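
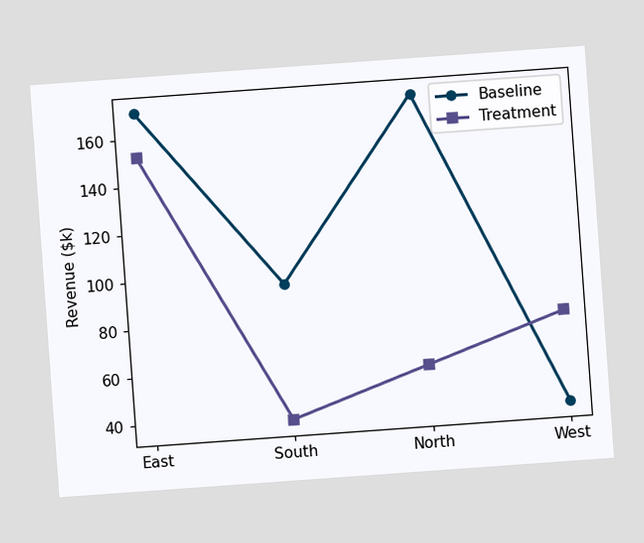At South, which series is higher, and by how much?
Baseline, by $57k

The chart is tilted about 4° counter-clockwise. At South, Baseline sits above the other line by $57k.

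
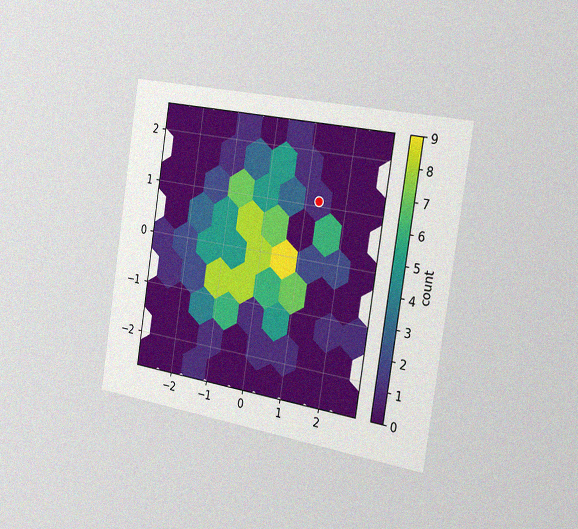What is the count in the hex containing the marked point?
1

The chart is tilted about 9° clockwise and viewed slightly from the right, with some photo noise. The marked hex reads 1 on the colorbar.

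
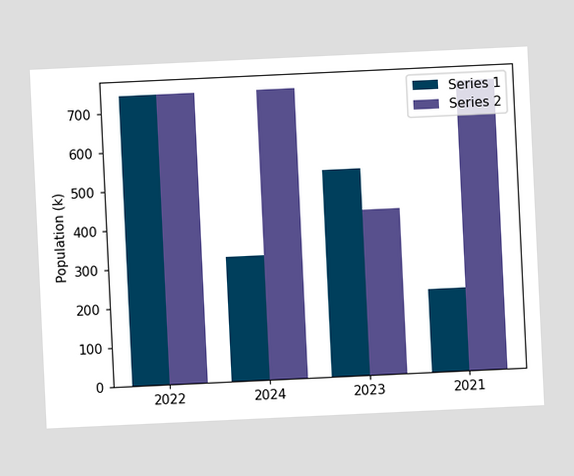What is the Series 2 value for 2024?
The chart is tilted about 3° counter-clockwise. The Series 2 bar at 2024 reaches 742k on the y-axis.

742k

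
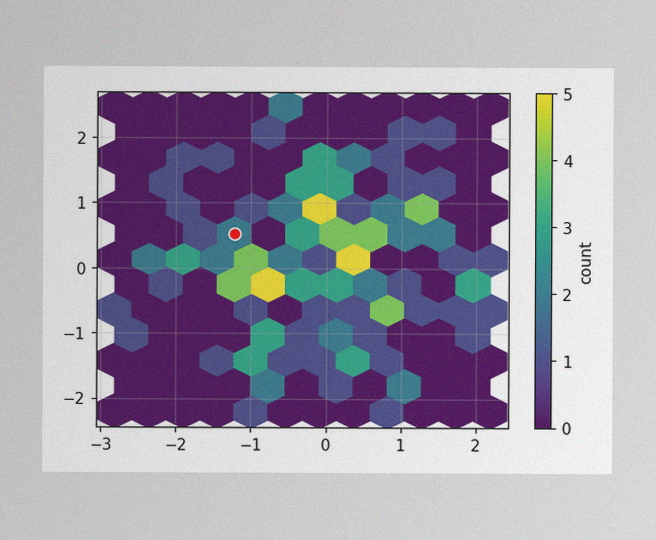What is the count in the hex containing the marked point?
2

The image has some photo noise and uneven lighting. The marked hex reads 2 on the colorbar.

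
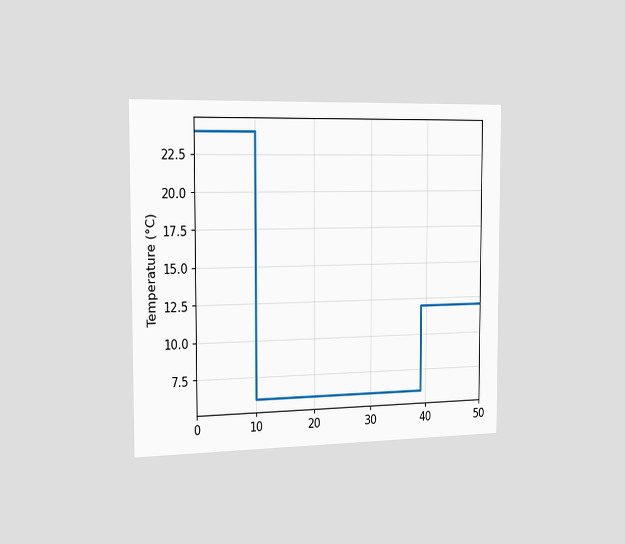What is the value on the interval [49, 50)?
The chart is viewed slightly from the left. On [49, 50) the step sits at 12°C.

12°C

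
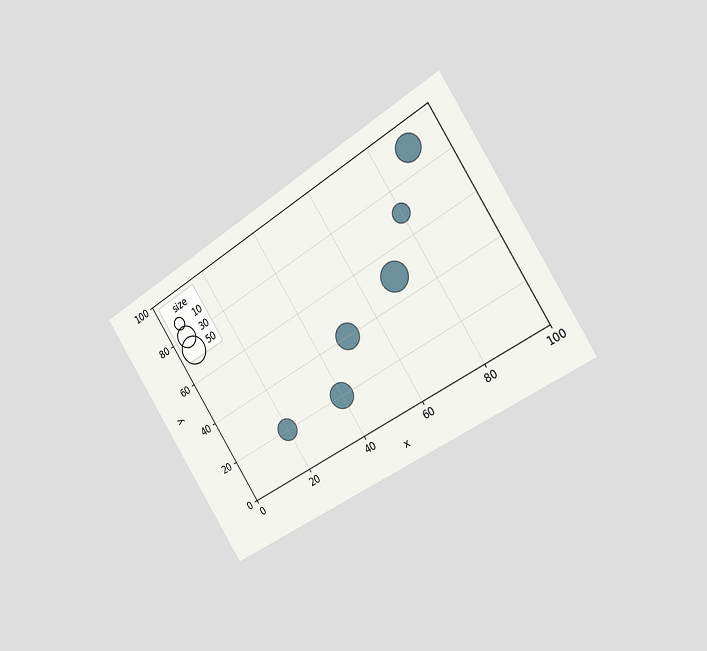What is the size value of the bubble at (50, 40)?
40

The chart is tilted about 32° counter-clockwise and viewed slightly from the right. Matching the bubble at (50, 40) against the size legend gives 40.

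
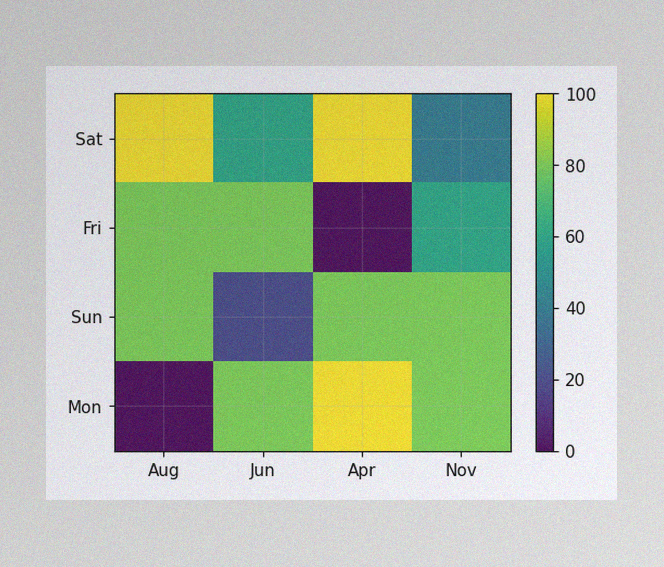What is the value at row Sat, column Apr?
The image has some photo noise and uneven lighting. Matching cell (Sat, Apr) against the colorbar gives 100.

100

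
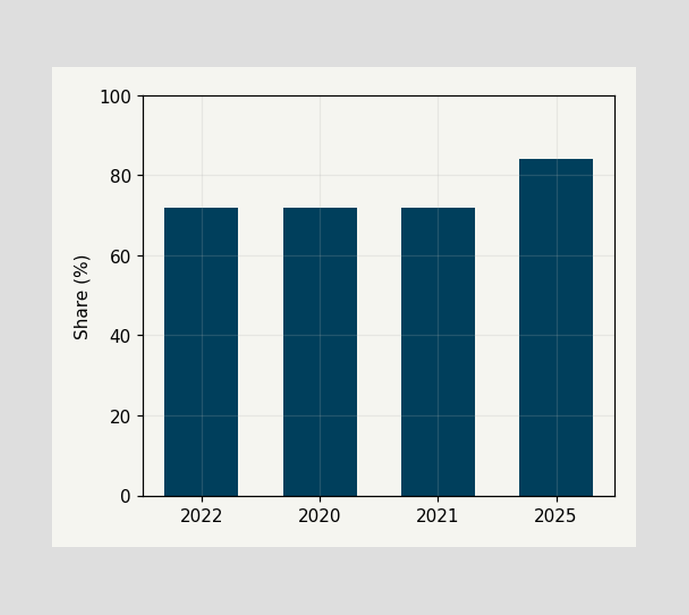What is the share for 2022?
72%

Reading along the chart's y-axis, the 2022 bar reaches 72%.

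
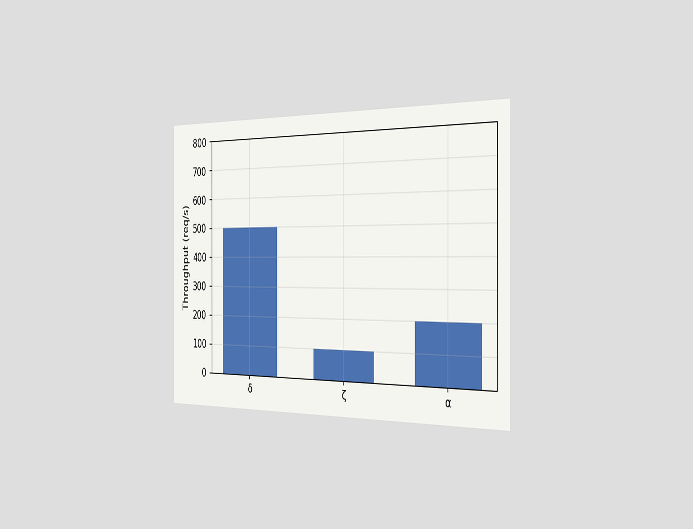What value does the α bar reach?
The chart is viewed slightly from the right. Reading along the chart's y-axis, the α bar reaches 200req/s.

200req/s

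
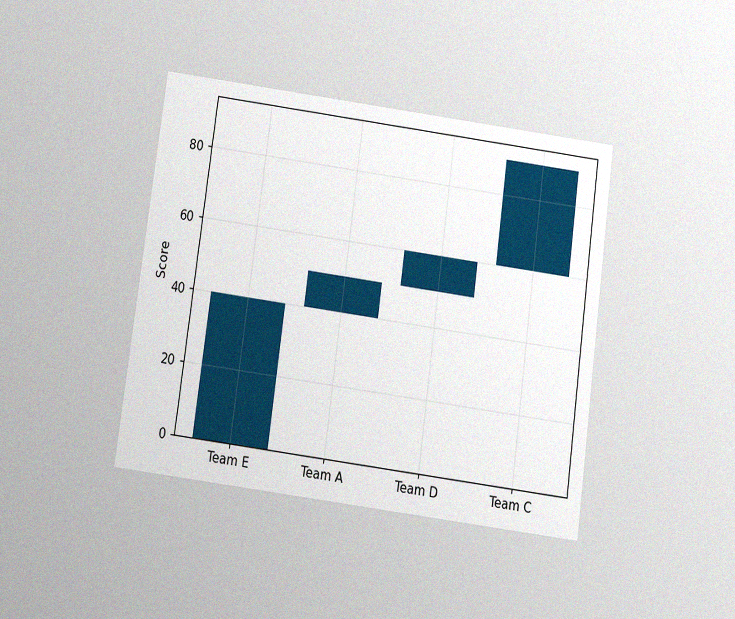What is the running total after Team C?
The chart is tilted about 8° clockwise and viewed slightly from below, with some photo noise. After Team C the running total reaches 90.

90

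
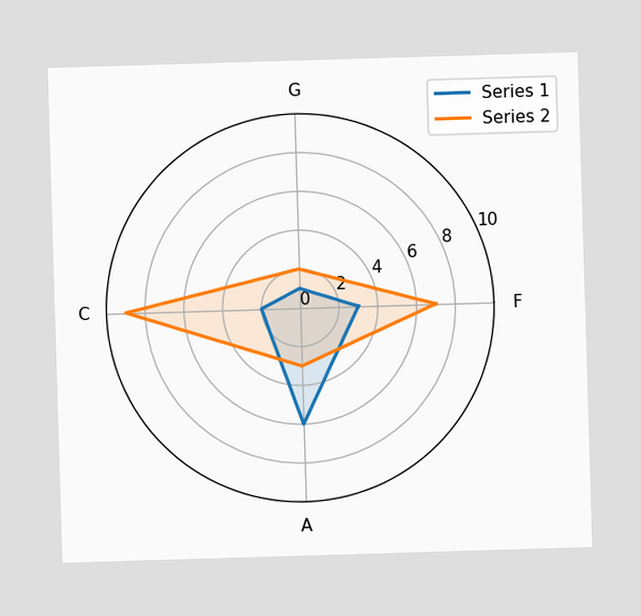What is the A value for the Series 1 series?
6

On the A axis, Series 1 reaches 6.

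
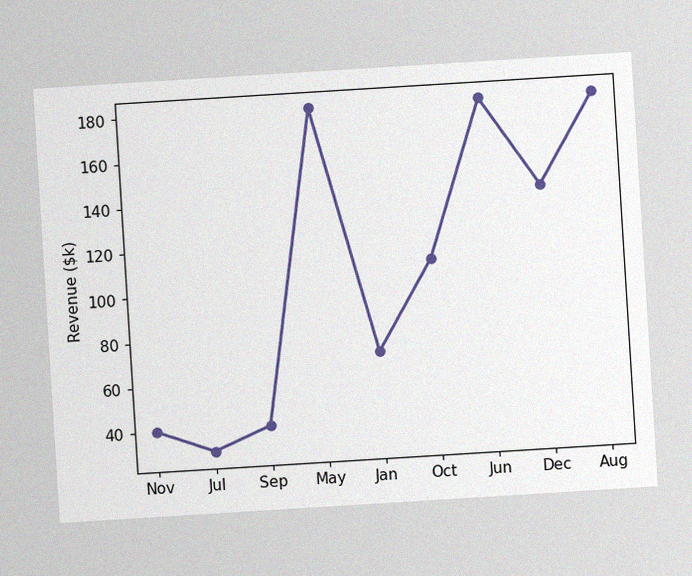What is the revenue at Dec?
The chart is tilted about 4° counter-clockwise, with some photo noise. At Dec, the line is at $140k.

$140k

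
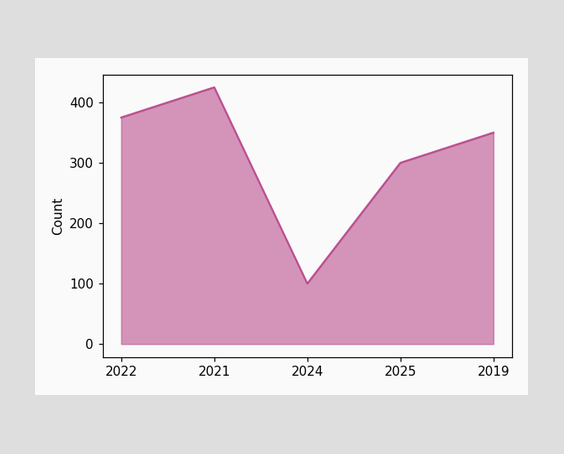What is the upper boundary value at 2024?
100

At 2024 the upper boundary is at 100.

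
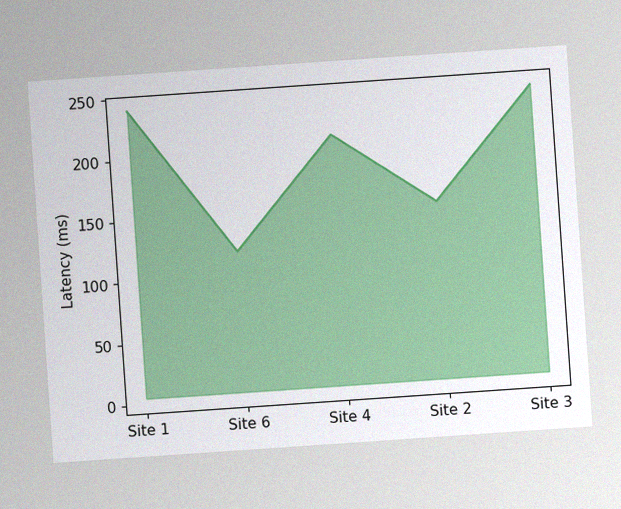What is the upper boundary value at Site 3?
The chart is tilted about 4° counter-clockwise, with some photo noise. At Site 3 the upper boundary is at 240ms.

240ms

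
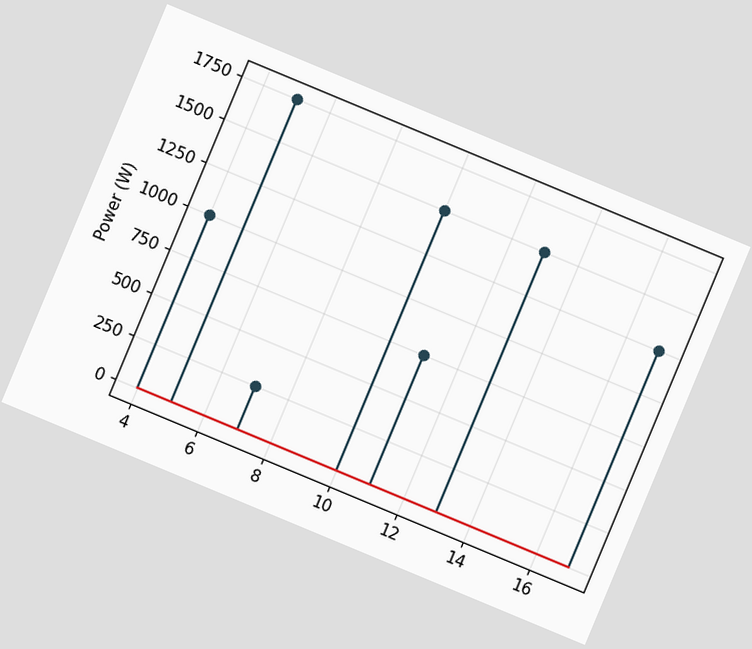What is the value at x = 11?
The chart is tilted about 23° clockwise. The stem at x=11 reaches 750W.

750W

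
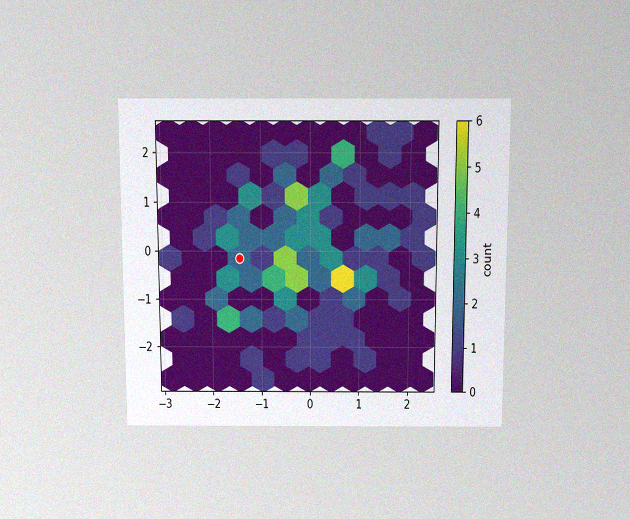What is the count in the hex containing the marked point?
2

The chart is viewed slightly from above, with some photo noise. The marked hex reads 2 on the colorbar.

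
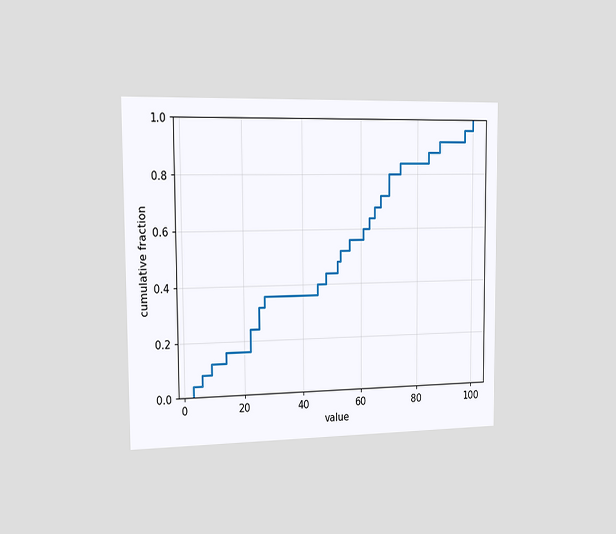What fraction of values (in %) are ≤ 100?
100%

The chart is viewed slightly from the left. At x=100 the ECDF step is at 100%.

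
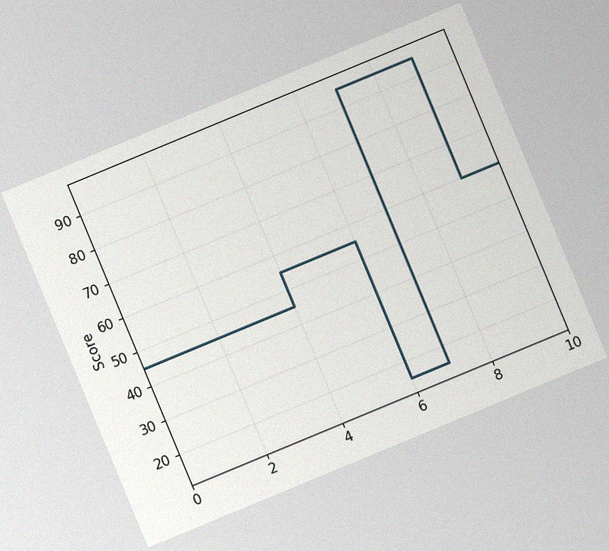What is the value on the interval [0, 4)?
The chart is tilted about 23° counter-clockwise, with some photo noise. On [0, 4) the step sits at 45.

45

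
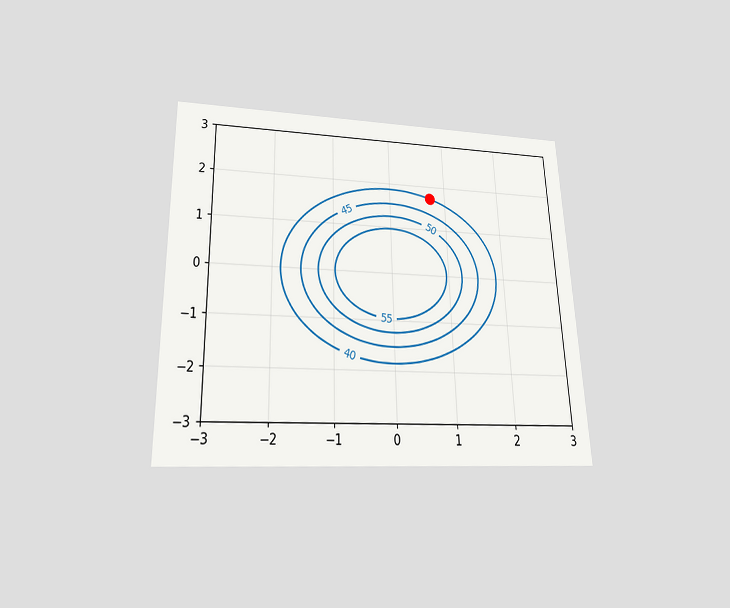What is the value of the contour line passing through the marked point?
The chart is viewed slightly from below. The marked point sits on the contour labelled 40.

40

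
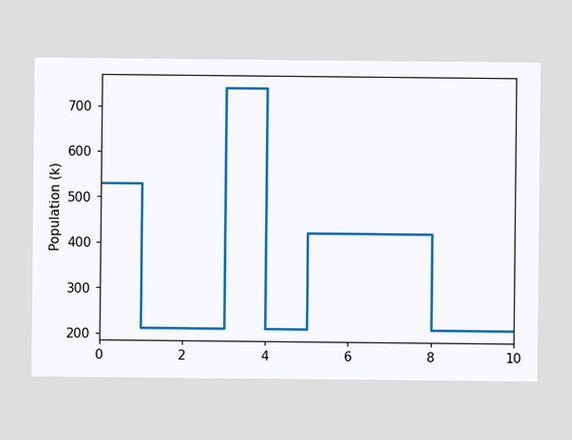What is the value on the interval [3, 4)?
742k

On [3, 4) the step sits at 742k.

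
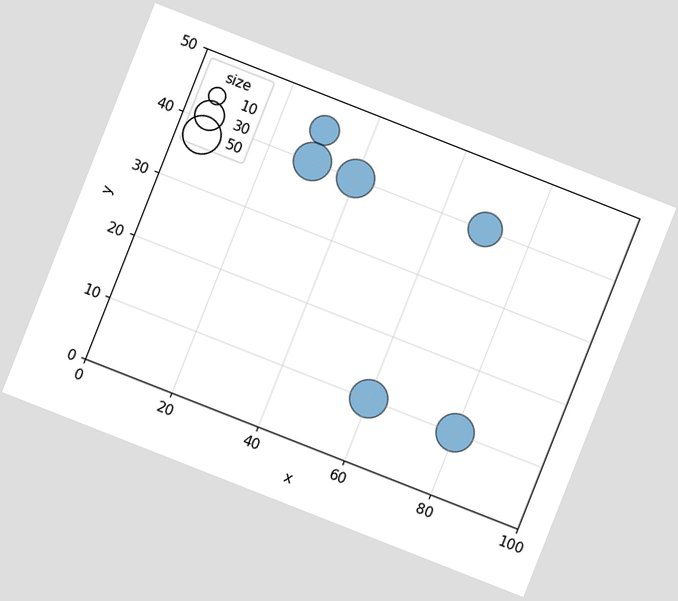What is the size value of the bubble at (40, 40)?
The chart is tilted about 21° clockwise. Matching the bubble at (40, 40) against the size legend gives 50.

50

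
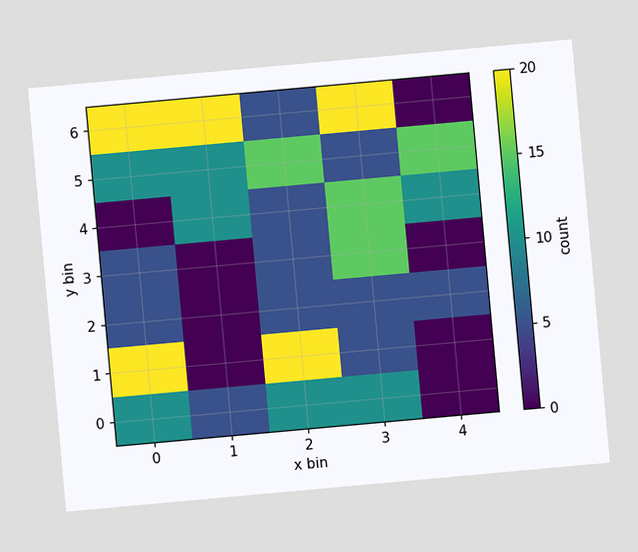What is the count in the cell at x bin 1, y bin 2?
The chart is tilted about 5° counter-clockwise. Matching the cell (1, 2) against the colorbar gives 0.

0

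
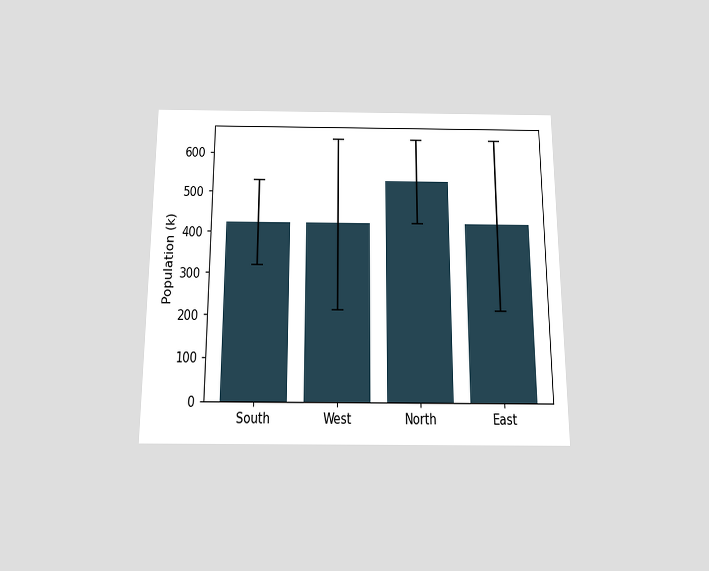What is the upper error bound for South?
The chart is viewed slightly from below. The South bar's upper whisker reaches 530k.

530k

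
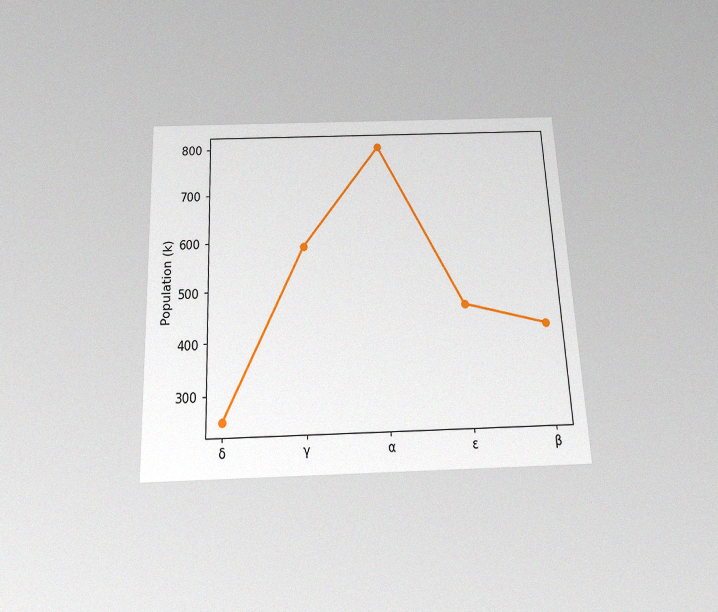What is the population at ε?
462k

The chart is tilted about 2° counter-clockwise and viewed slightly from below, with some photo noise. At ε, the line is at 462k.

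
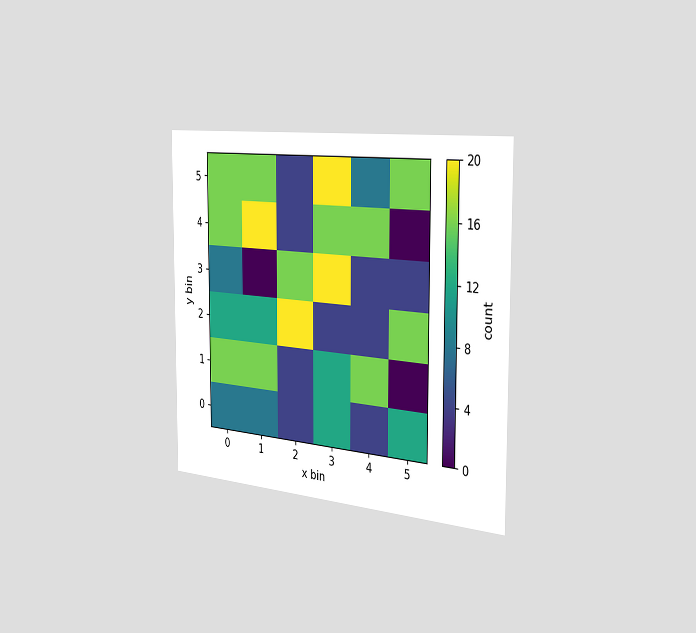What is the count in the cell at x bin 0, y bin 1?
The chart is viewed slightly from the right. Matching the cell (0, 1) against the colorbar gives 16.

16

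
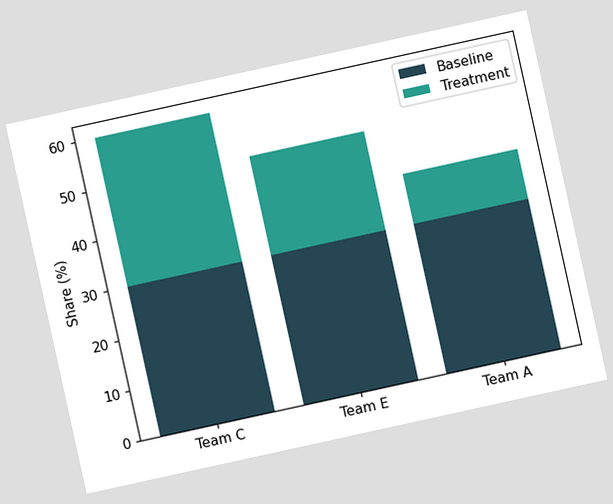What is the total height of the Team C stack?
60%

The chart is tilted about 12° counter-clockwise. The Team C stack's top reaches 60% on the y-axis.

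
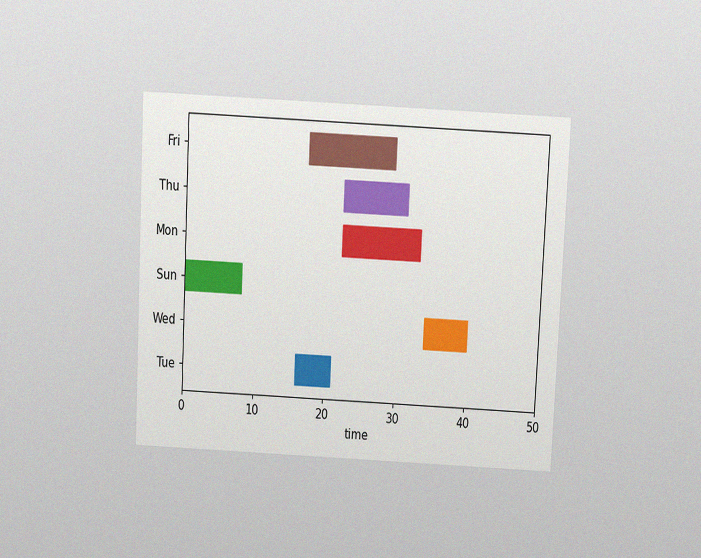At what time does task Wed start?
34

The chart is tilted about 3° clockwise and viewed at a slight angle, with some photo noise. The Wed bar begins at t=34.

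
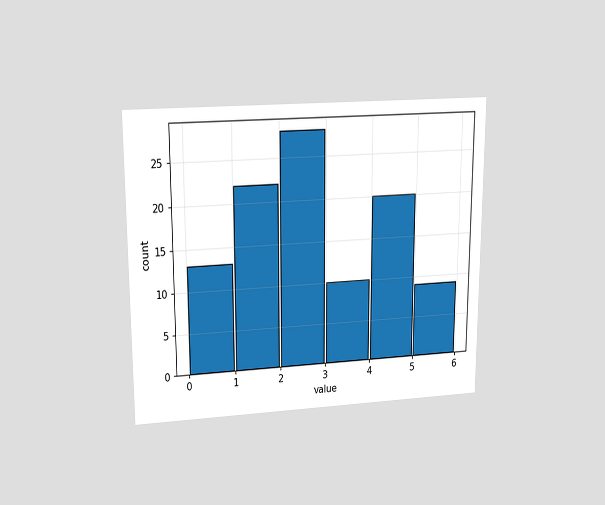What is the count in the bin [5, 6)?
The chart is viewed slightly from above. The [5, 6) bin has height 9.

9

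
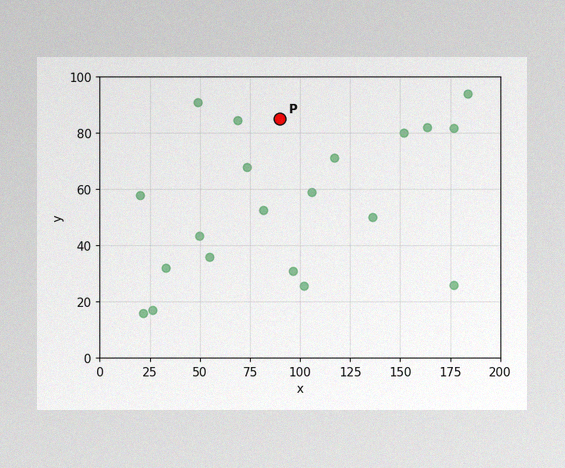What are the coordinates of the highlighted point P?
The image has some photo noise and uneven lighting. Following the gridlines from P to each axis, P sits at (90, 85).

(90, 85)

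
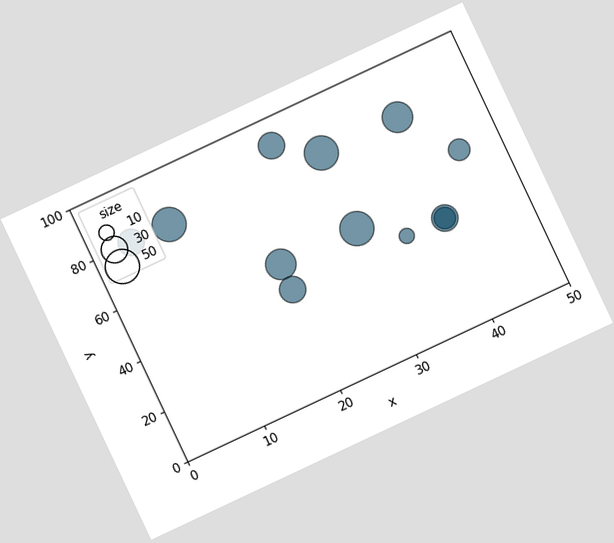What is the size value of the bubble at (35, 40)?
10

The chart is tilted about 25° counter-clockwise. Matching the bubble at (35, 40) against the size legend gives 10.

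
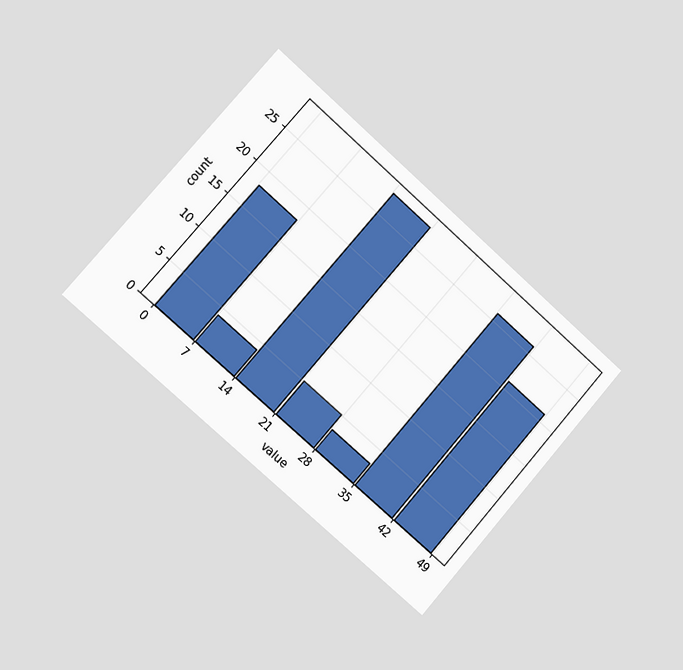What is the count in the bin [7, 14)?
4

The chart is tilted about 41° clockwise and viewed slightly from the left. The [7, 14) bin has height 4.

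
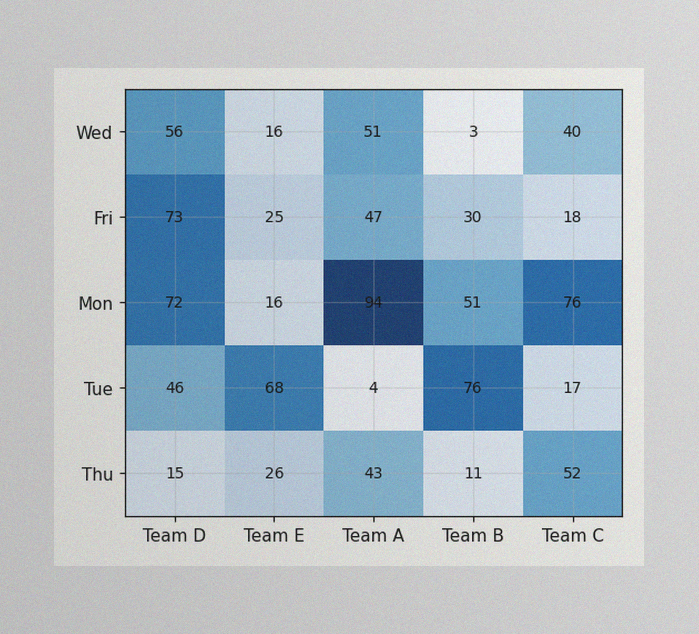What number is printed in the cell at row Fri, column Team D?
73

The image has some photo noise and uneven lighting. The (Fri, Team D) cell reads 73.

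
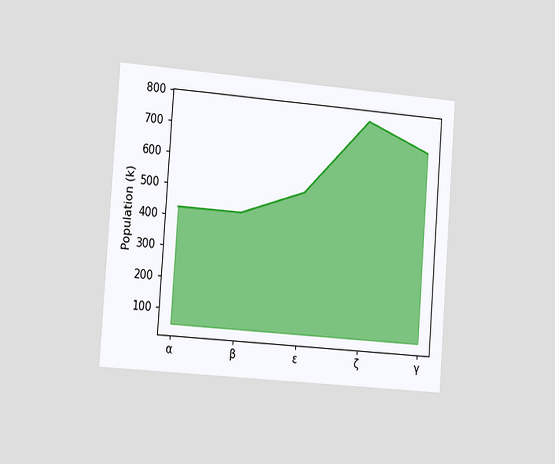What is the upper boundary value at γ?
The chart is tilted about 4° clockwise and viewed slightly from the left. At γ the upper boundary is at 680k.

680k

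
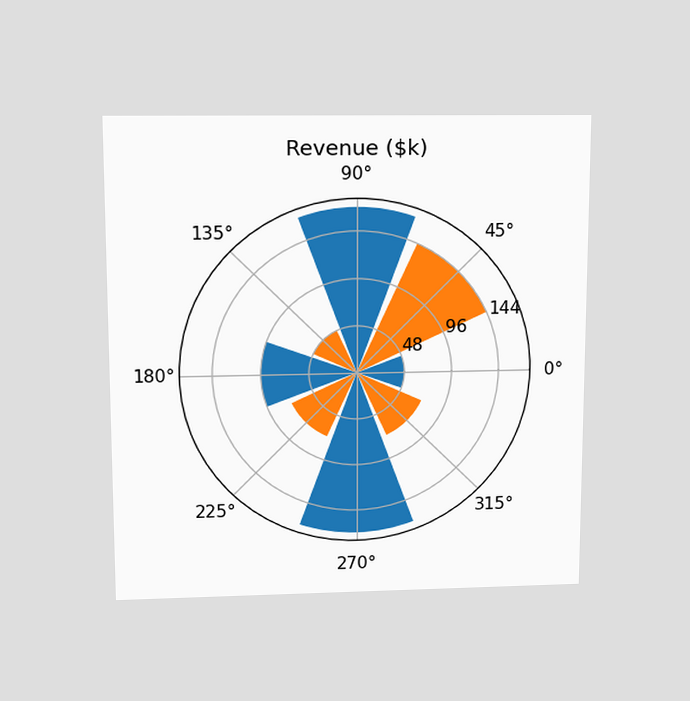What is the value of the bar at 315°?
$72k

The chart is viewed slightly from above. The bar at 315° reaches $72k on the radial axis.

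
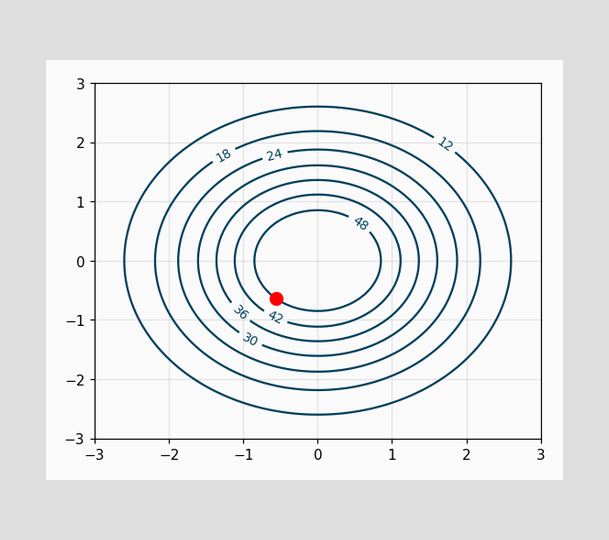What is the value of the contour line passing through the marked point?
The marked point sits on the contour labelled 48.

48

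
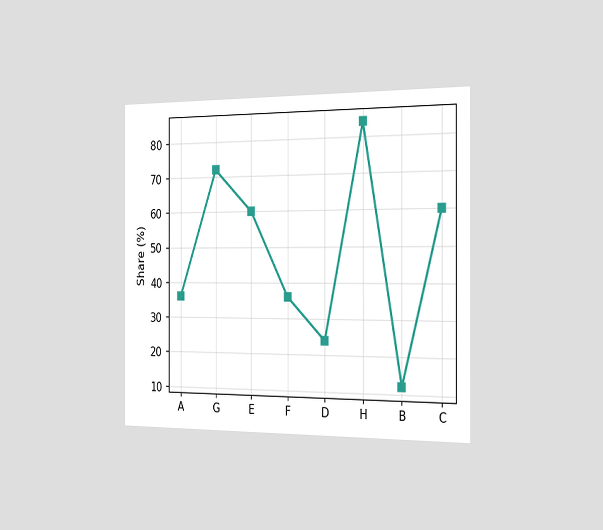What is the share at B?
12%

The chart is viewed slightly from the right. At B, the line is at 12%.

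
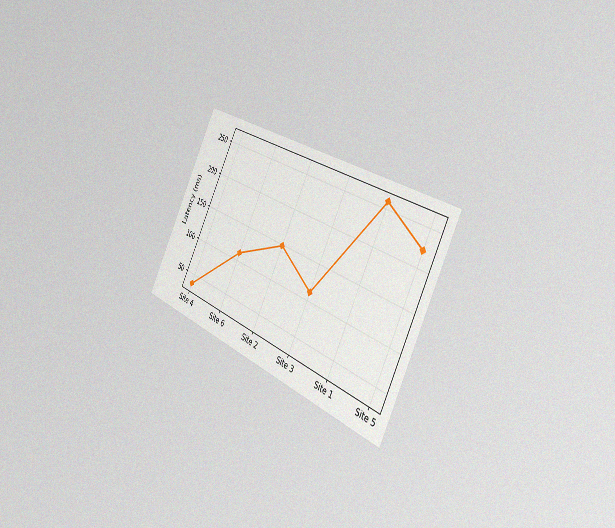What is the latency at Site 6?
The chart is tilted about 27° clockwise and viewed slightly from the right, with some photo noise. At Site 6, the line is at 111ms.

111ms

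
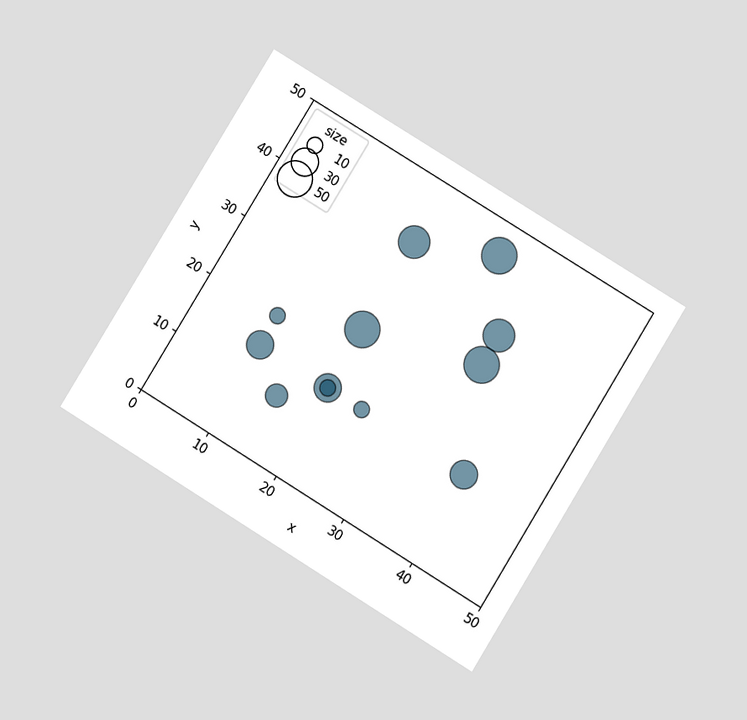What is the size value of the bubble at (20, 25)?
50

The chart is tilted about 32° clockwise and viewed at a slight angle. Matching the bubble at (20, 25) against the size legend gives 50.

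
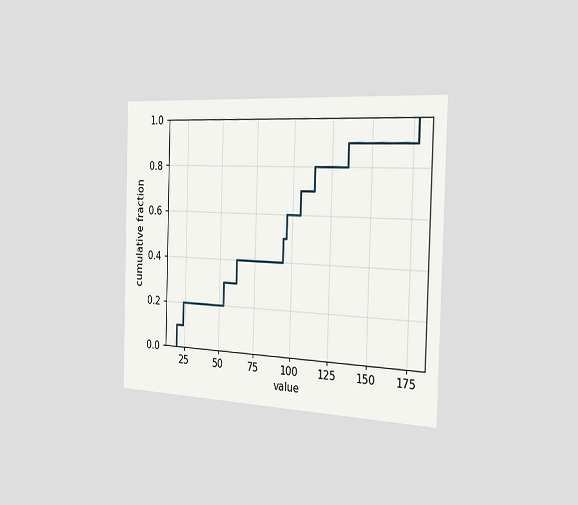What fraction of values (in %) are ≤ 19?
10%

The chart is viewed slightly from the right. At x=19 the ECDF step is at 10%.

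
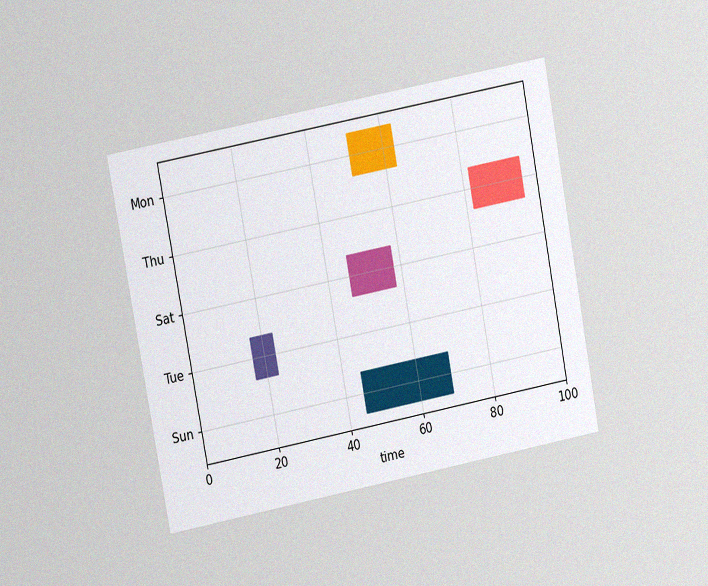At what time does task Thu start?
82

The chart is tilted about 11° counter-clockwise and viewed at a slight angle, with some photo noise. The Thu bar begins at t=82.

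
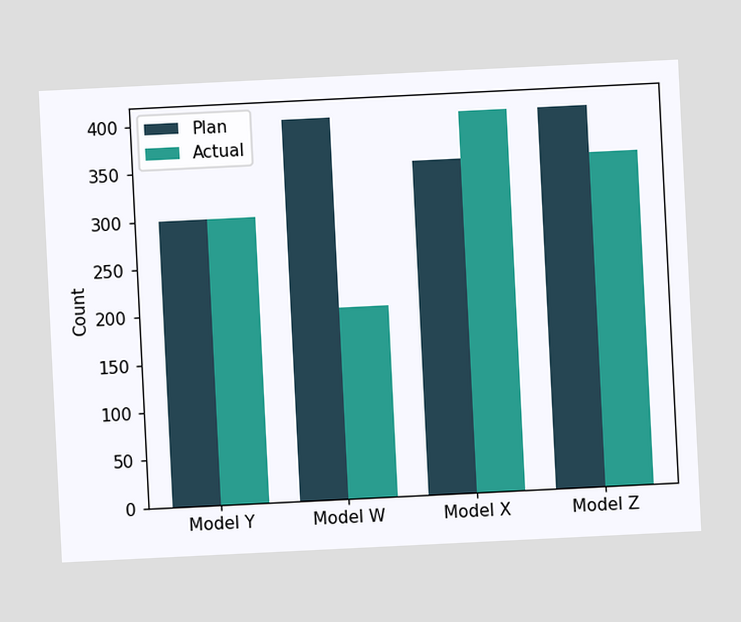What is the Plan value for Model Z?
The chart is tilted about 3° counter-clockwise. The Plan bar at Model Z reaches 400 on the y-axis.

400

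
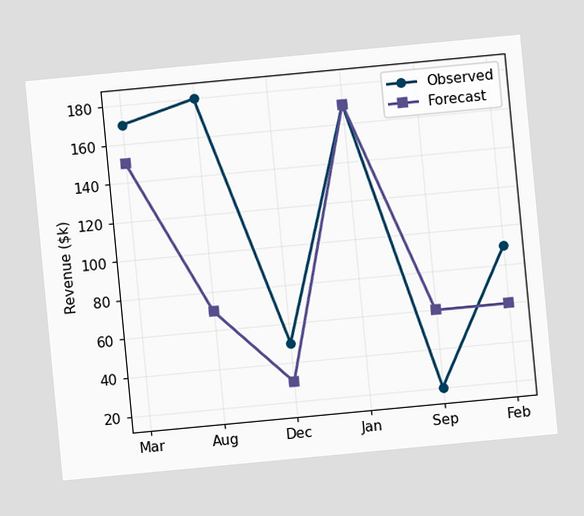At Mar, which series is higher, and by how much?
The chart is tilted about 5° counter-clockwise. At Mar, Observed sits above the other line by $20k.

Observed, by $20k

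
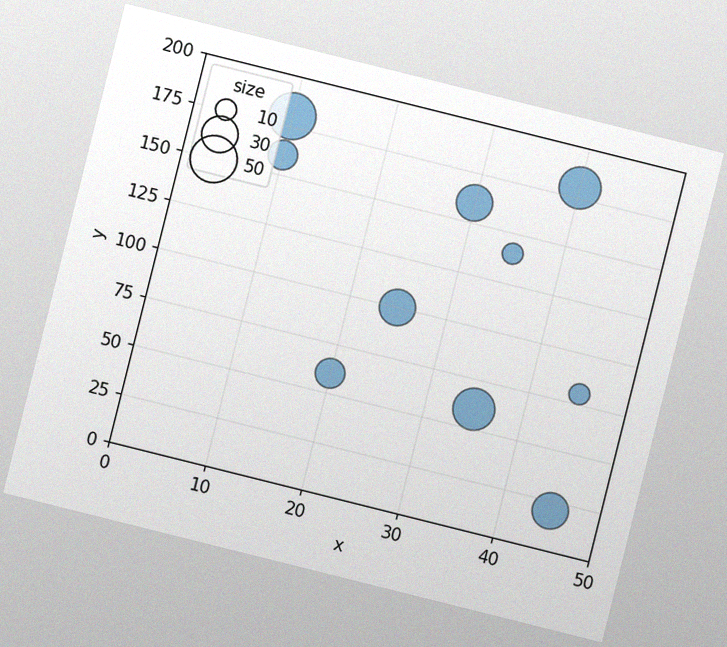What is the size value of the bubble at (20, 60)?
20

The chart is tilted about 14° clockwise, with some photo noise. Matching the bubble at (20, 60) against the size legend gives 20.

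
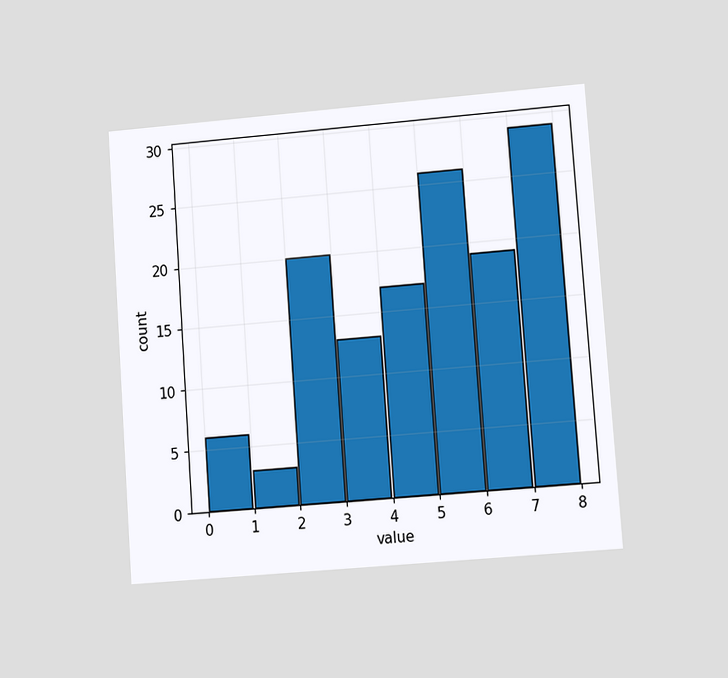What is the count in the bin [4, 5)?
The chart is tilted about 4° counter-clockwise and viewed at a slight angle. The [4, 5) bin has height 17.

17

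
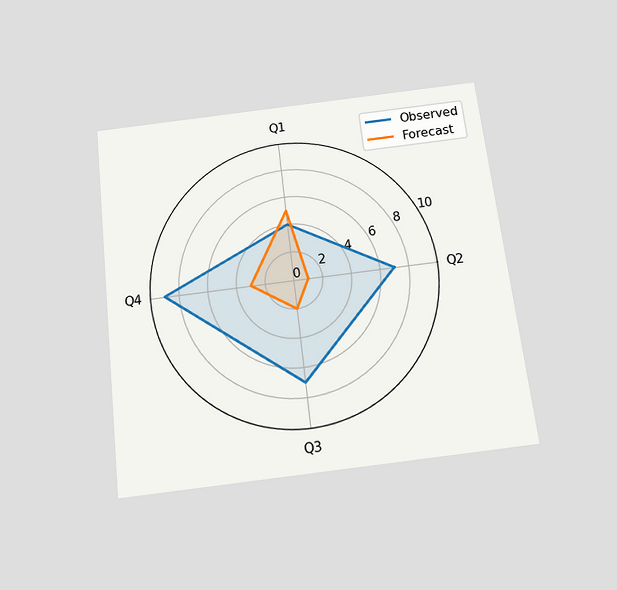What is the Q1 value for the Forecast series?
5

The chart is tilted about 7° counter-clockwise and viewed slightly from below. On the Q1 axis, Forecast reaches 5.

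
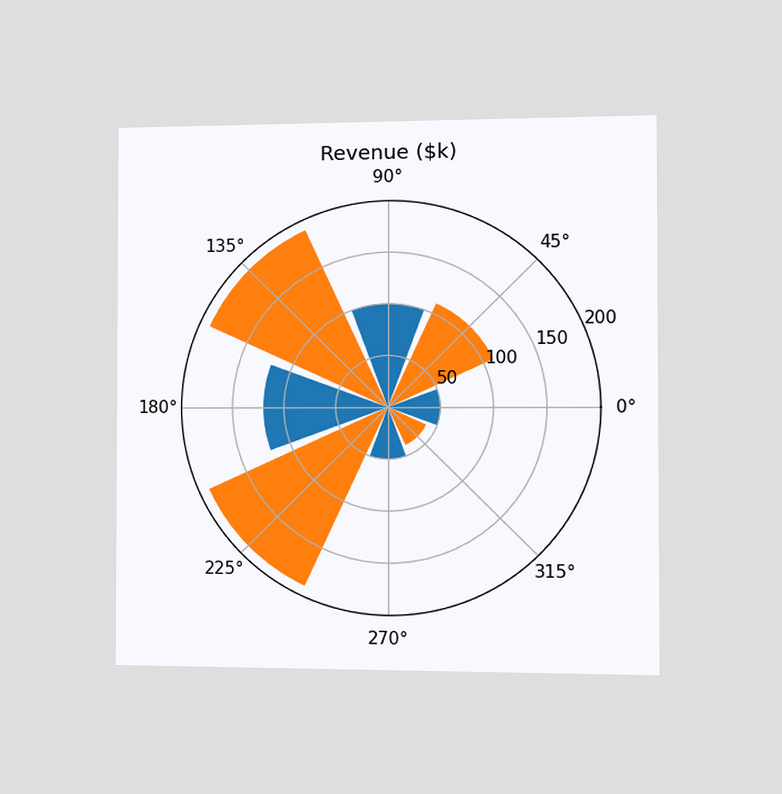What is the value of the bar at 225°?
The chart is viewed slightly from the right. The bar at 225° reaches $190k on the radial axis.

$190k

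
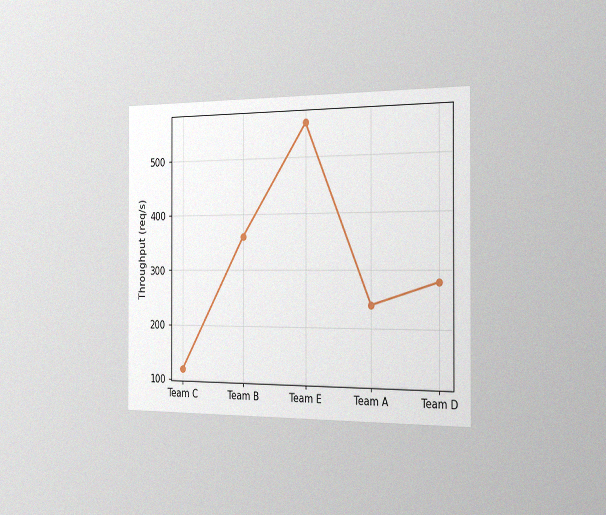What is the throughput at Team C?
The chart is viewed slightly from the right, with some photo noise. At Team C, the line is at 120req/s.

120req/s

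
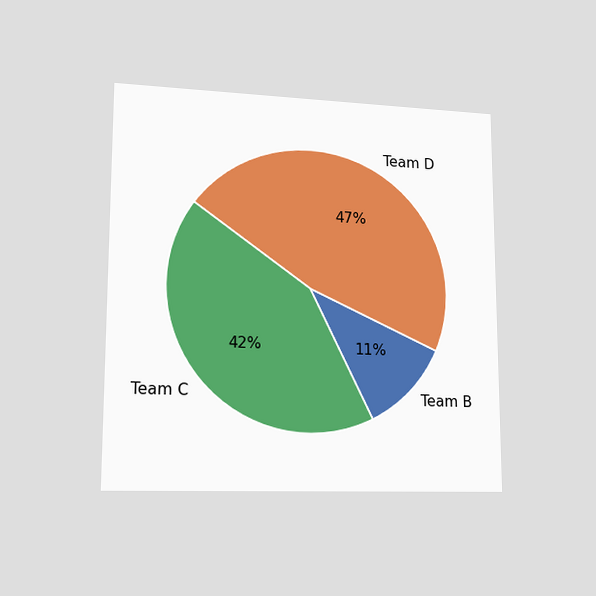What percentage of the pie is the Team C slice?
The chart is viewed slightly from the left. The Team C slice takes up 42% of the pie.

42%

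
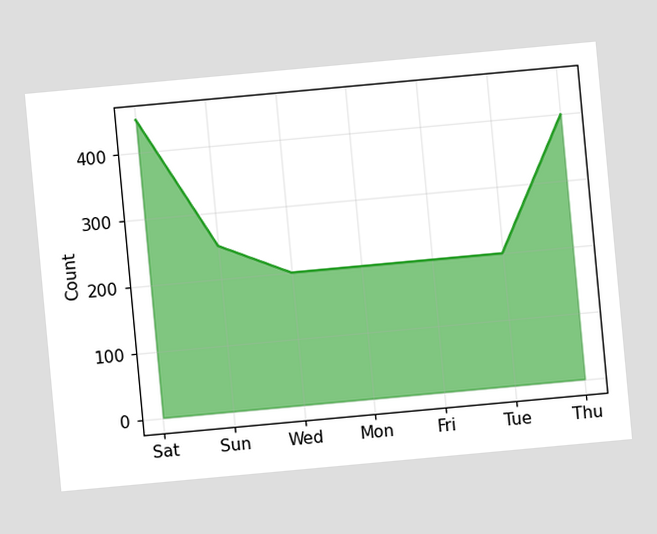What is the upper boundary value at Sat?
The chart is tilted about 5° counter-clockwise. At Sat the upper boundary is at 450.

450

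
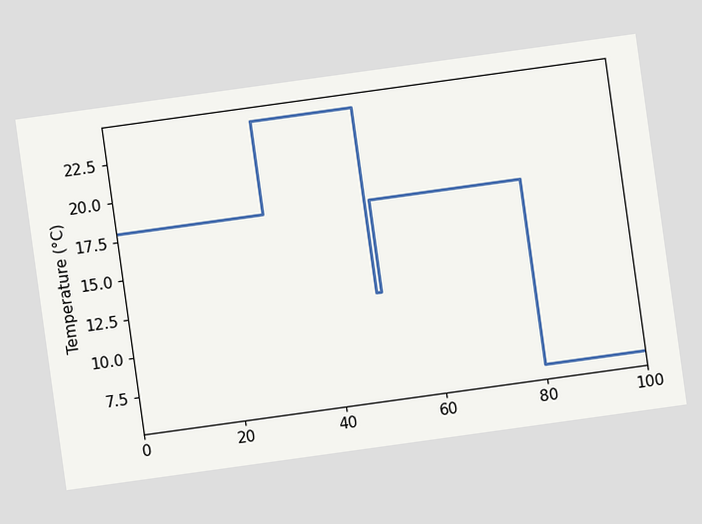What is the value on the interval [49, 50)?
The chart is tilted about 8° counter-clockwise. On [49, 50) the step sits at 12°C.

12°C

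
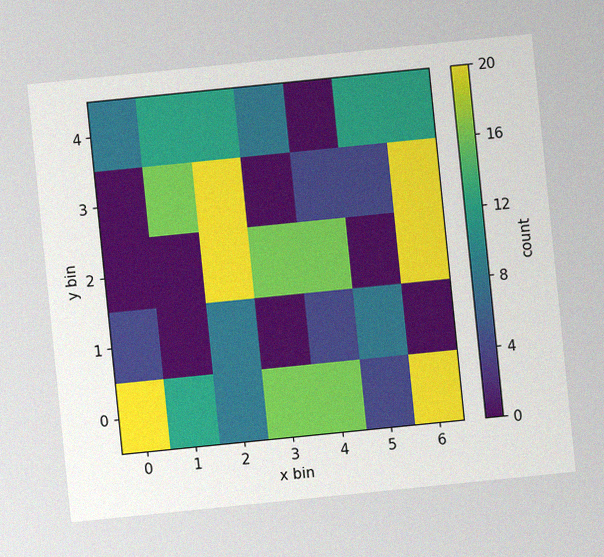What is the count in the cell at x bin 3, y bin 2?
16

The chart is tilted about 6° counter-clockwise, with some photo noise. Matching the cell (3, 2) against the colorbar gives 16.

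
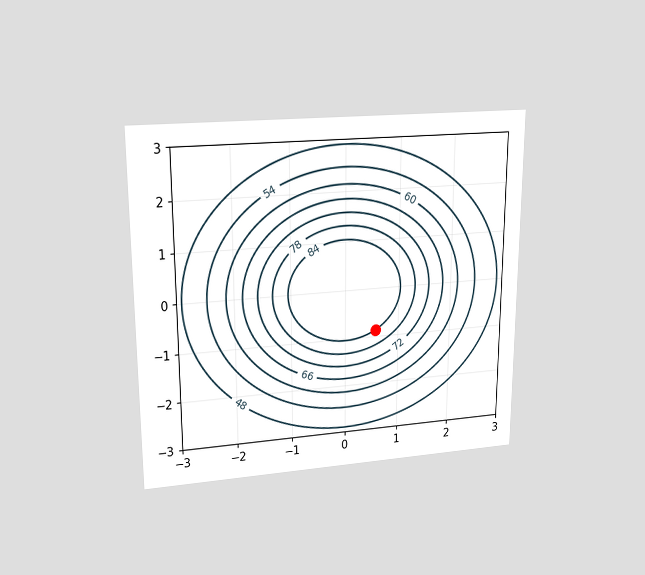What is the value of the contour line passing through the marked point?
The chart is viewed at a slight angle. The marked point sits on the contour labelled 84.

84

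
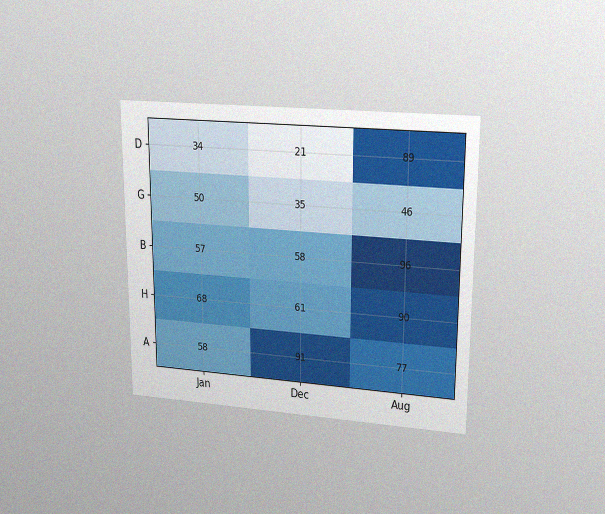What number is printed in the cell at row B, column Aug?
The chart is viewed at a slight angle, with some photo noise. The (B, Aug) cell reads 96.

96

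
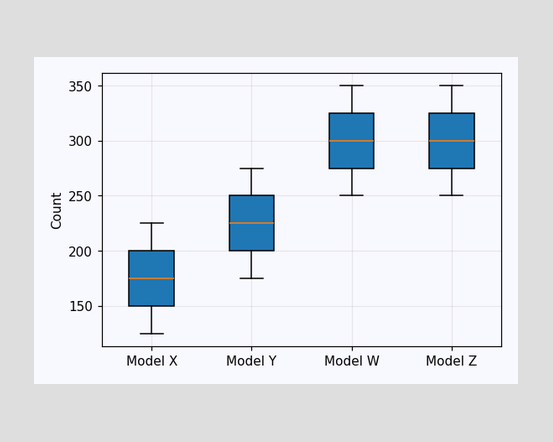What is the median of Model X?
175

The median line in the Model X box sits at 175.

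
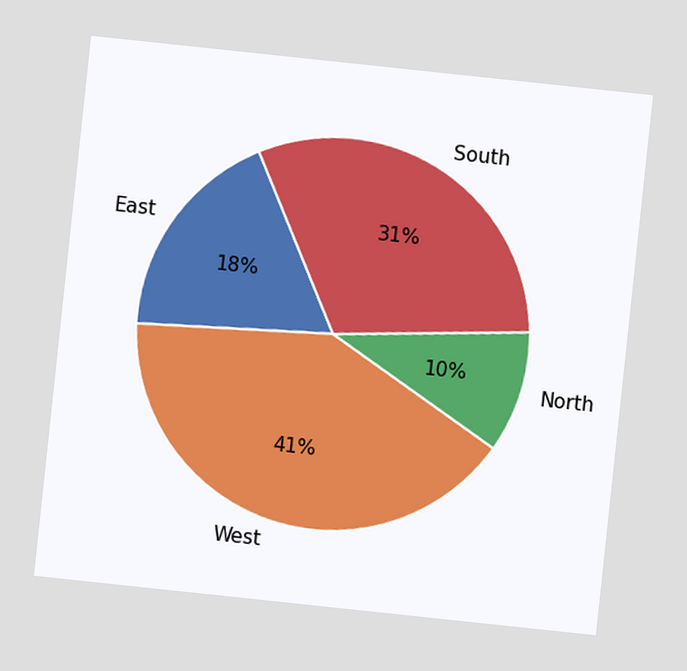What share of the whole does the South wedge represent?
31%

The chart is tilted about 6° clockwise. The South slice takes up 31% of the pie.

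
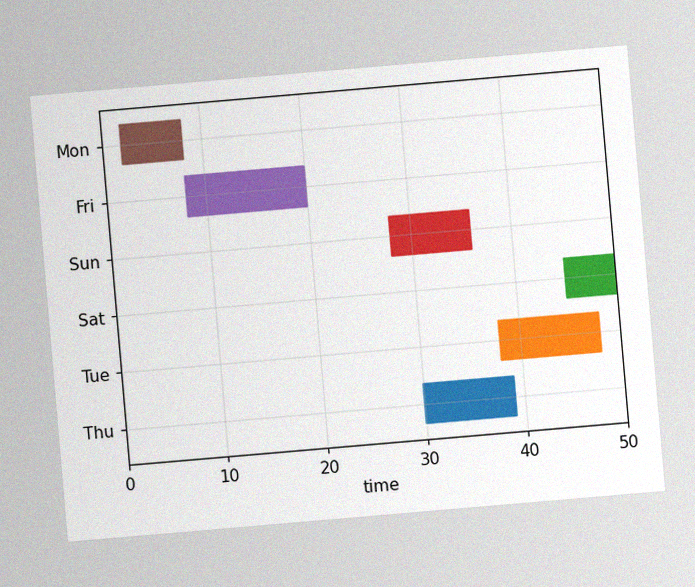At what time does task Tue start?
The chart is tilted about 5° counter-clockwise, with some photo noise. The Tue bar begins at t=38.

38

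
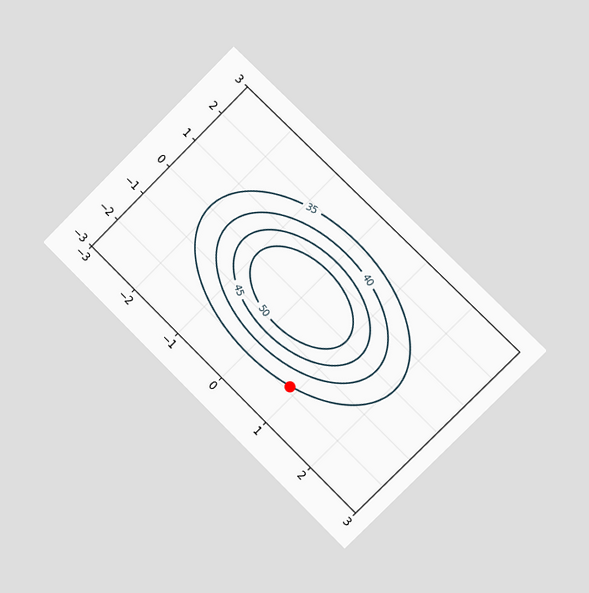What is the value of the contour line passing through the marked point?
35

The chart is tilted about 45° clockwise and viewed slightly from the right. The marked point sits on the contour labelled 35.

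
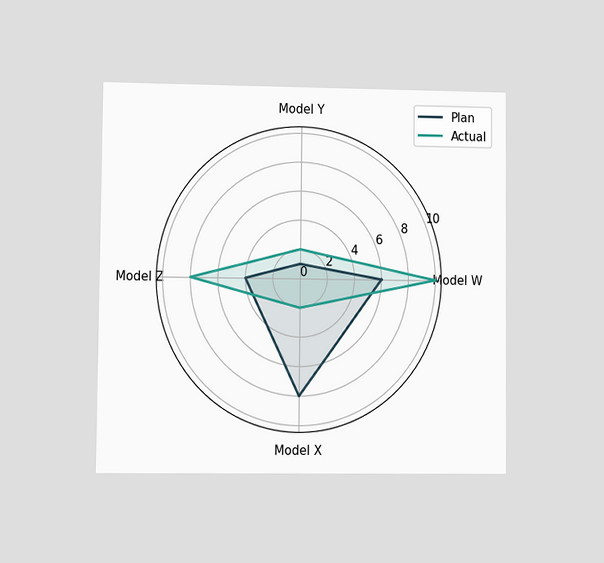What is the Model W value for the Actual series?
10

The chart is viewed at a slight angle. On the Model W axis, Actual reaches 10.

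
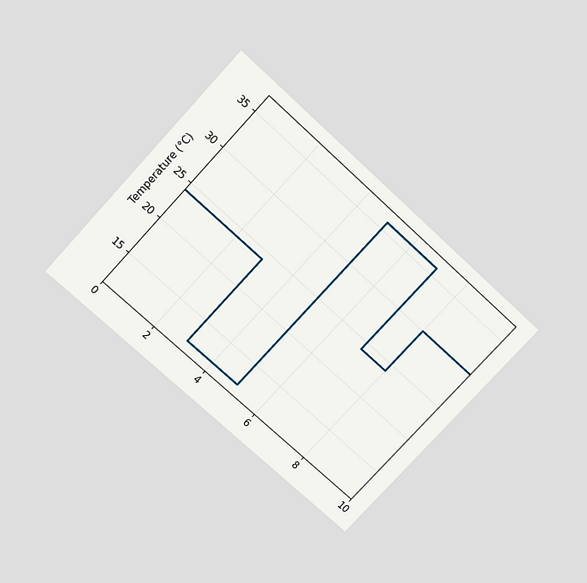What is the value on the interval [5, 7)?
The chart is tilted about 43° clockwise and viewed slightly from above. On [5, 7) the step sits at 36°C.

36°C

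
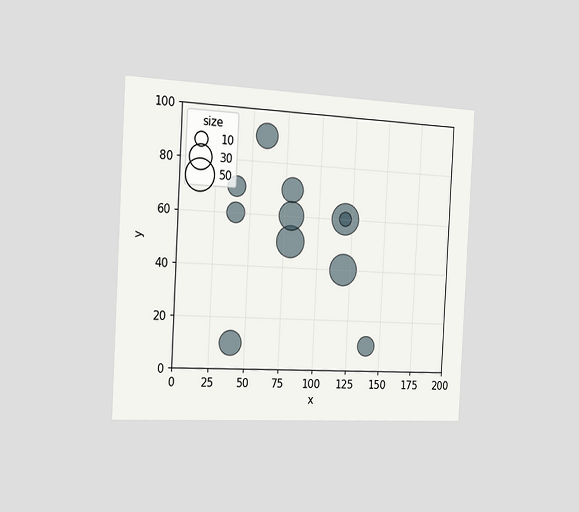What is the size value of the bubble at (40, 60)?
The chart is tilted about 3° clockwise and viewed slightly from the left. Matching the bubble at (40, 60) against the size legend gives 20.

20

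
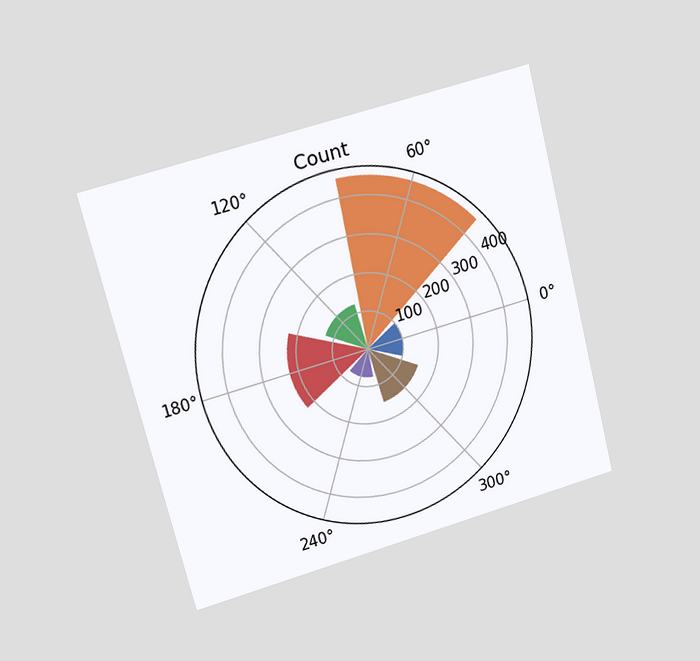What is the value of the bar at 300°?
The chart is tilted about 14° counter-clockwise and viewed at a slight angle. The bar at 300° reaches 150 on the radial axis.

150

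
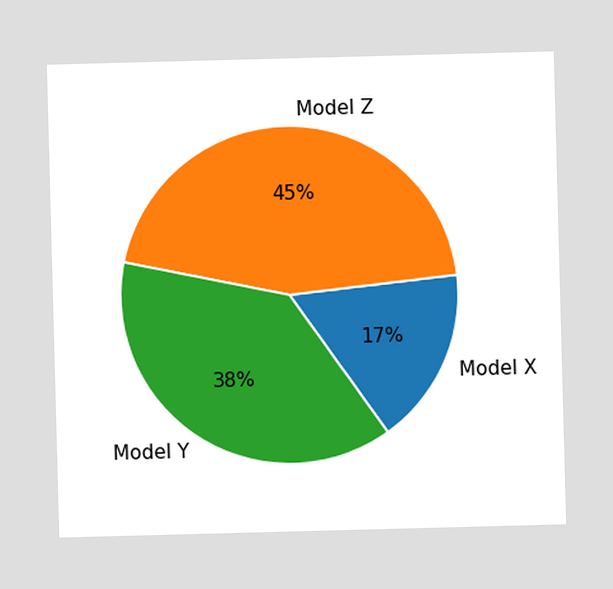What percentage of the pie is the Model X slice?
17%

The Model X slice takes up 17% of the pie.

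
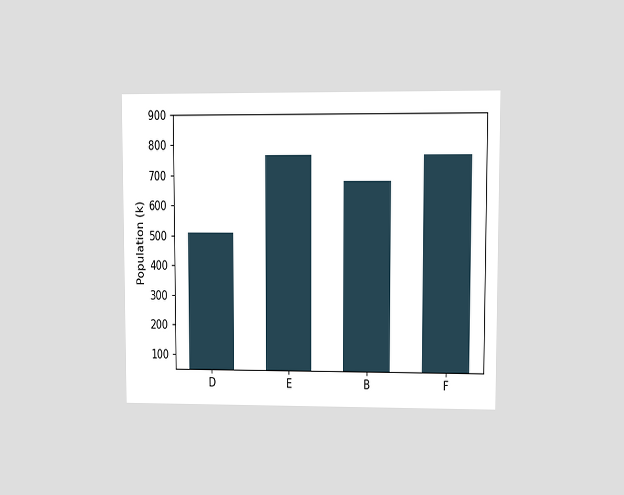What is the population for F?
The chart is viewed at a slight angle. Reading along the chart's y-axis, the F bar reaches 765k.

765k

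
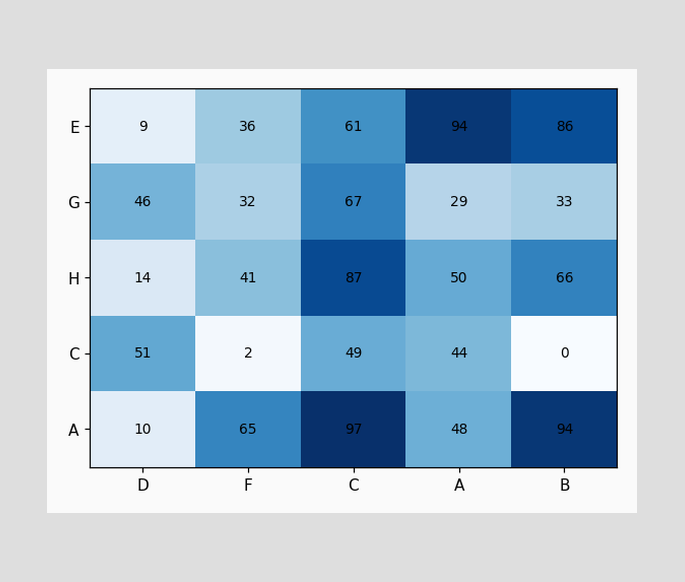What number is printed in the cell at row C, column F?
2

The (C, F) cell reads 2.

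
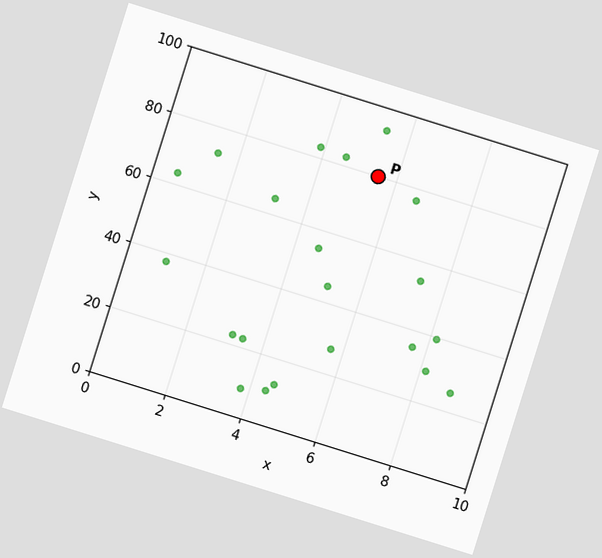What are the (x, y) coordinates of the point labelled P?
The chart is tilted about 17° clockwise. Following the gridlines from P to each axis, P sits at (5.5, 80).

(5.5, 80)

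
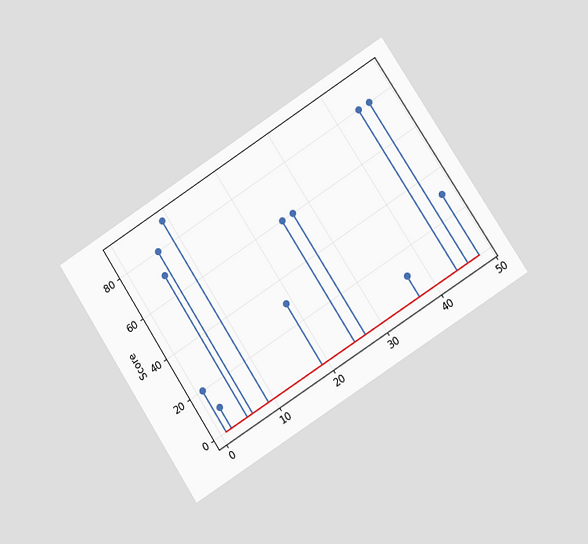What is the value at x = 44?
The chart is tilted about 33° counter-clockwise and viewed at a slight angle. The stem at x=44 reaches 80.

80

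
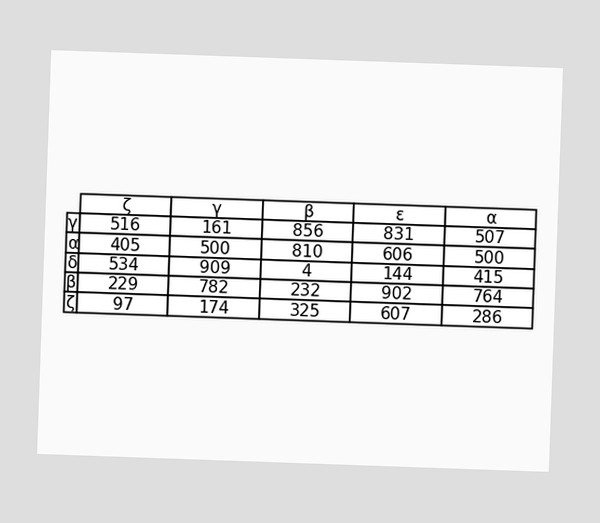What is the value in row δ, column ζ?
534

The chart is tilted about 2° clockwise. The (δ, ζ) cell reads 534.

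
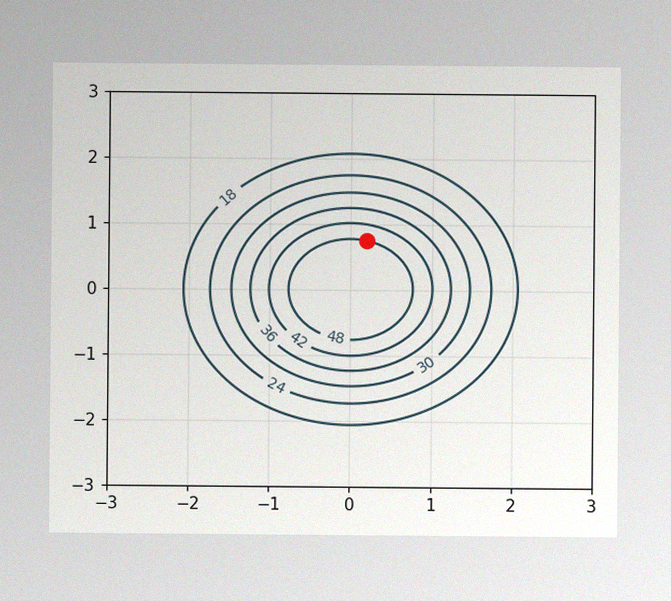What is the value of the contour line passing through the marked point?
The image has some photo noise and uneven lighting. The marked point sits on the contour labelled 48.

48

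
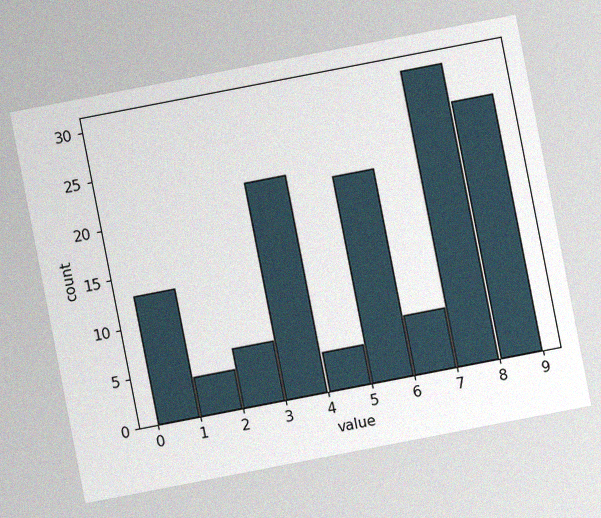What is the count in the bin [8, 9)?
26

The chart is tilted about 11° counter-clockwise, with some photo noise. The [8, 9) bin has height 26.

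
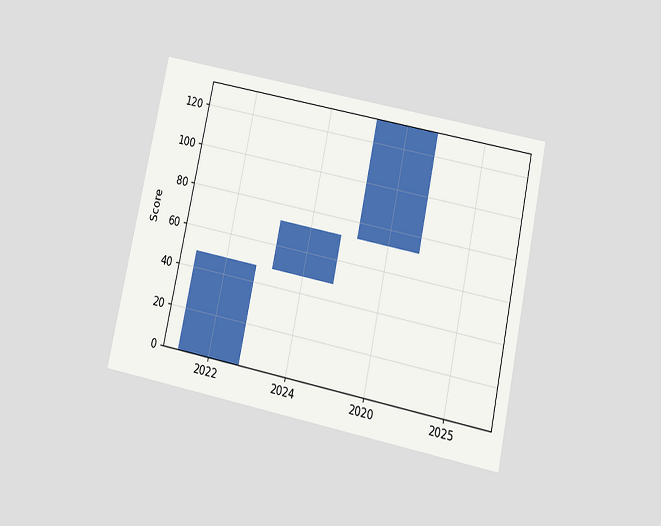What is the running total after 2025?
The chart is tilted about 12° clockwise and viewed slightly from below. After 2025 the running total reaches 132.

132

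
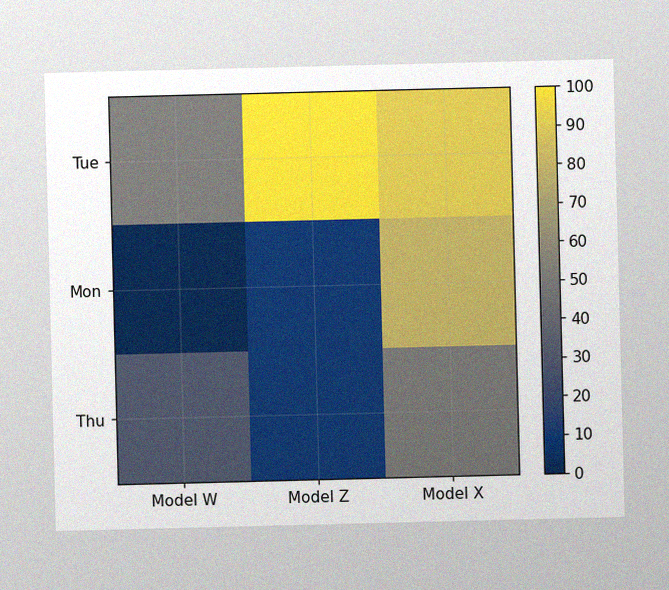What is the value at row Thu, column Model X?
The image has some photo noise and uneven lighting. Matching cell (Thu, Model X) against the colorbar gives 50.

50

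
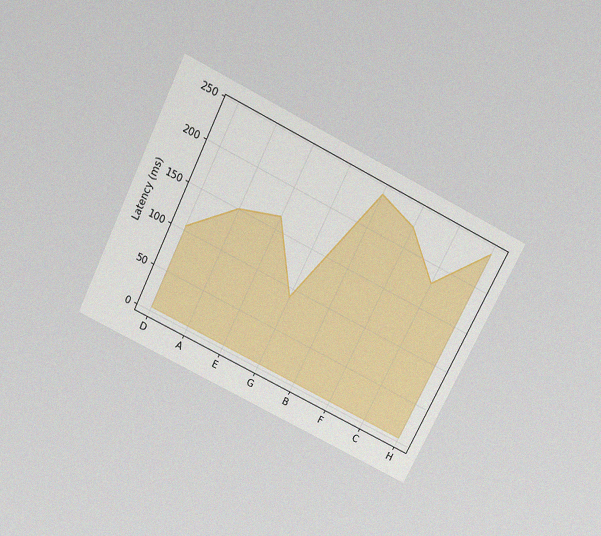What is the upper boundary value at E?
The chart is tilted about 26° clockwise and viewed slightly from above, with some photo noise. At E the upper boundary is at 165ms.

165ms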